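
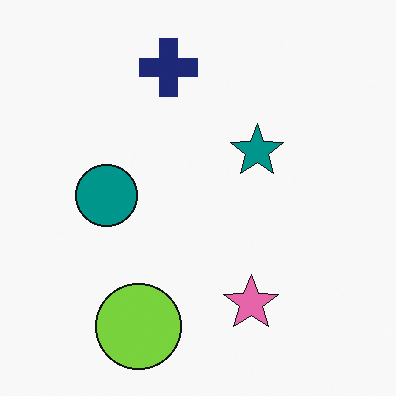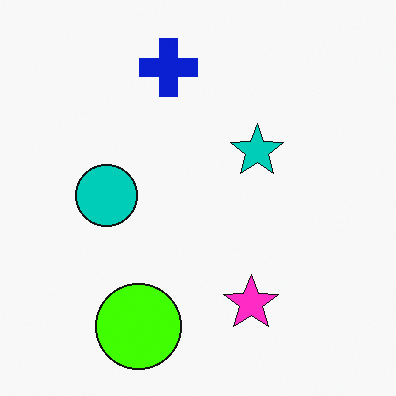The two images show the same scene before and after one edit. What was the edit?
This is the original image heavily oversaturated.

All colors are more vivid — a global saturation change.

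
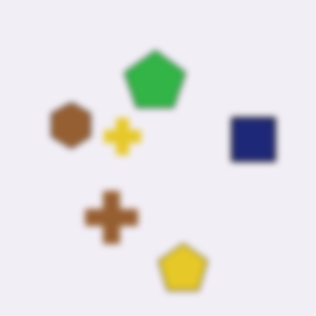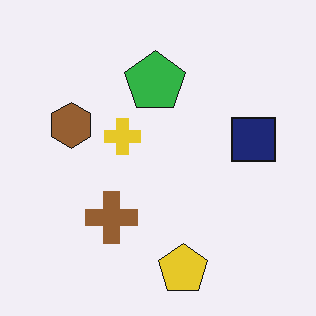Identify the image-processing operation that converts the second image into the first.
Moderately blurred.

Shape edges and outlines are uniformly softened across the whole image.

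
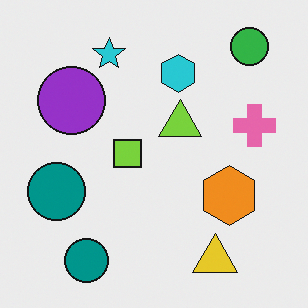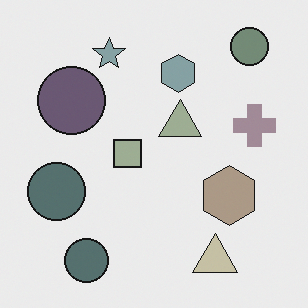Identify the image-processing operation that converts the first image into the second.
Made much more muted (saturation change).

All colors are more muted and greyish — a global saturation change.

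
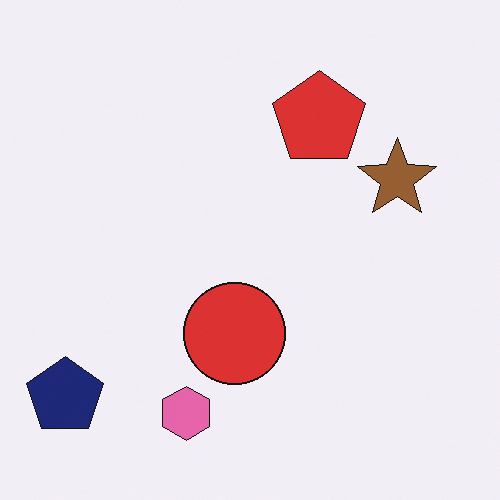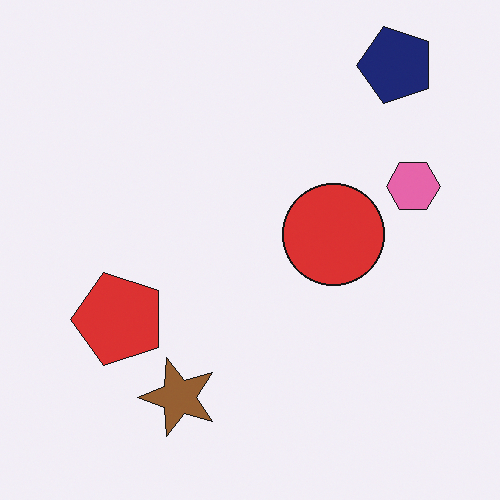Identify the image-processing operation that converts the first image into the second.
It was transposed (reflected across the top-left ↔ bottom-right diagonal).

Shapes have swapped their row and column positions — what was in the top-right is now in the bottom-left — a diagonal reflection.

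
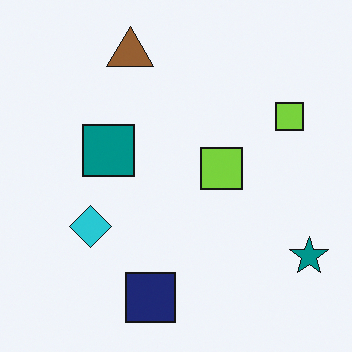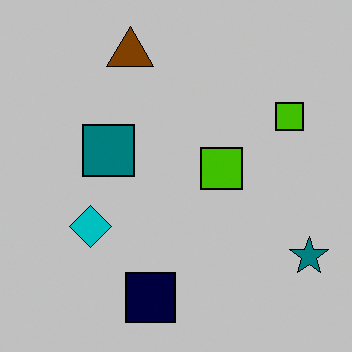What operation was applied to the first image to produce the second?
It was aggressively posterized.

Each flat color has snapped to a coarser quantized level — most visibly, the near-white background has dropped to a flat grey.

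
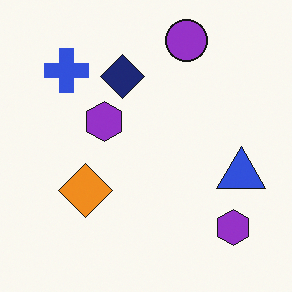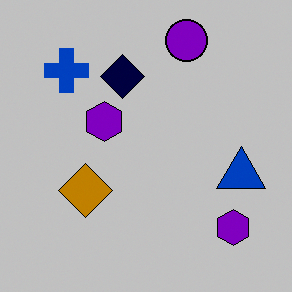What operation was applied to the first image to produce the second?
The image was aggressively posterized.

Each flat color has snapped to a coarser quantized level — most visibly, the near-white background has dropped to a flat grey.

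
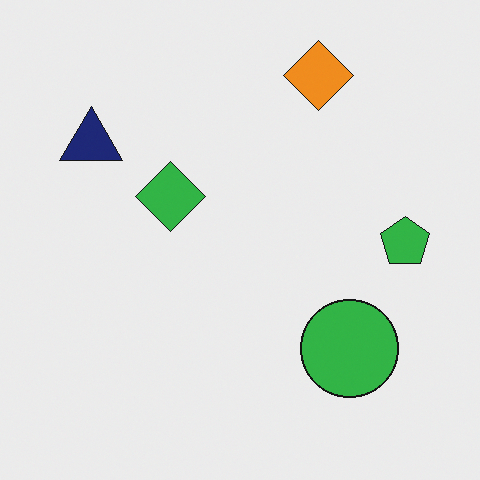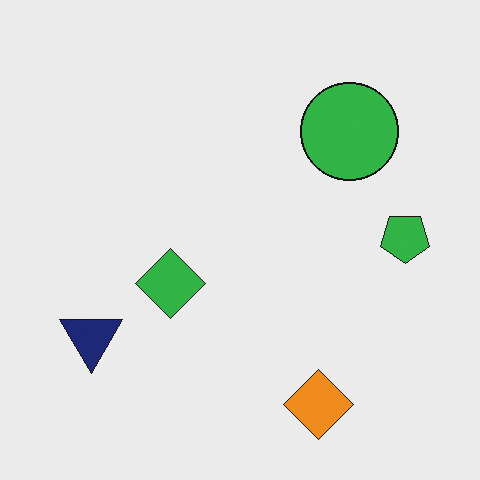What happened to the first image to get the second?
It was flipped vertically (top ↔ bottom).

The orange diamond is in the top of the first image and the bottom of the second — shapes on opposite sides of the horizontal midline have swapped in a mirror flip.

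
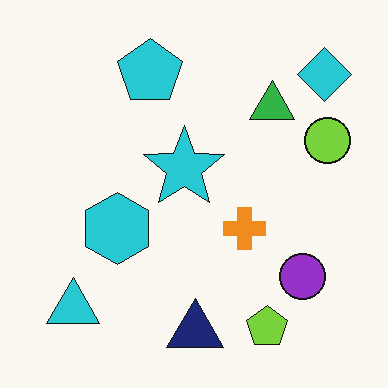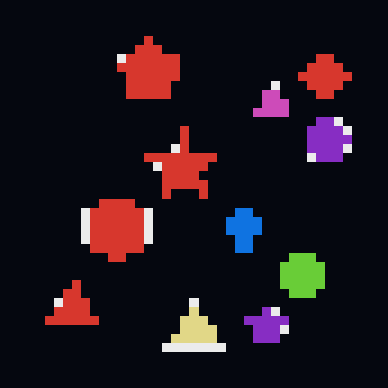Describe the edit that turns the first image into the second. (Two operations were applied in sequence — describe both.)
It was coarsely pixelated, then color-inverted (negative).

Shapes are reduced to large square blocks; fine edges and outlines are lost — a downscale-then-upscale (mosaic) effect. The light background has become dark and every shape's color is its complement — a photographic negative.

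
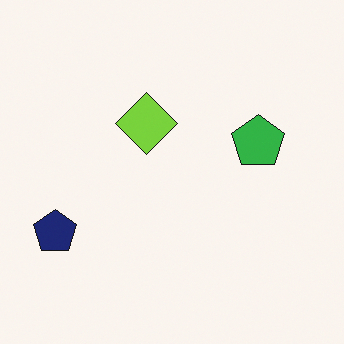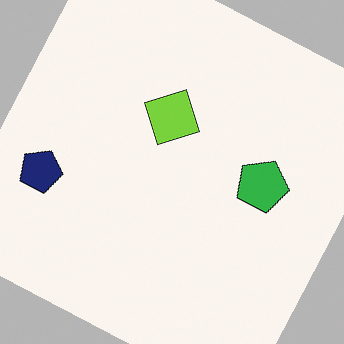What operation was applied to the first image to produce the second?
The image was rotated clockwise by a moderate amount.

Every shape is tilted by the same angle and the image corners show triangular fill wedges — a whole-image rotation by a non-right angle.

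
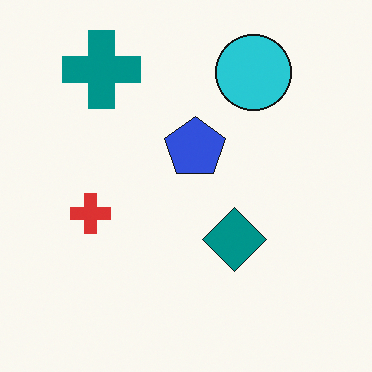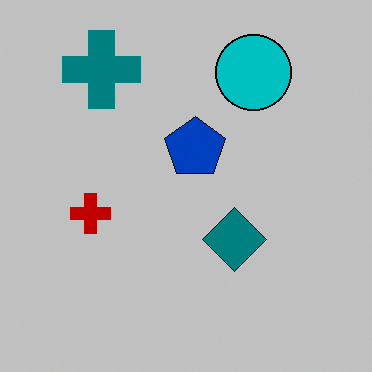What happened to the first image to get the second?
This is the original image aggressively posterized.

Each flat color has snapped to a coarser quantized level — most visibly, the near-white background has dropped to a flat grey.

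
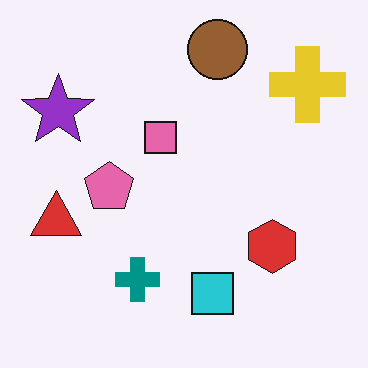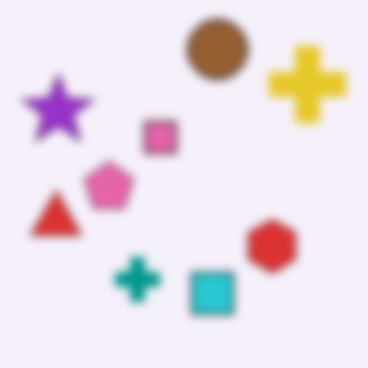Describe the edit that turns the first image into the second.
The transformation is: noticeably gaussian-blurred.

Shape edges and outlines are uniformly softened across the whole image.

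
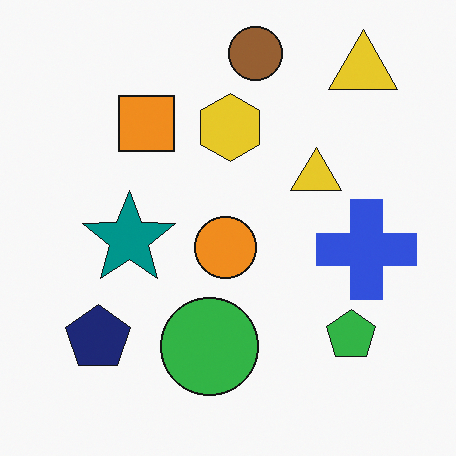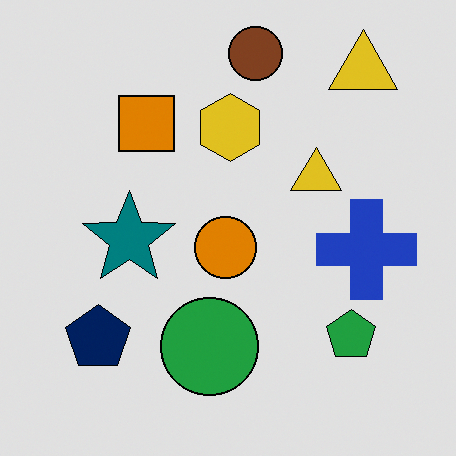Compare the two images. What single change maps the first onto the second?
It was posterized to a reduced palette.

Each flat color has snapped to a coarser quantized level — most visibly, the near-white background has dropped to a flat grey.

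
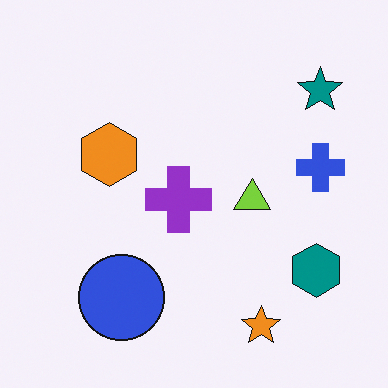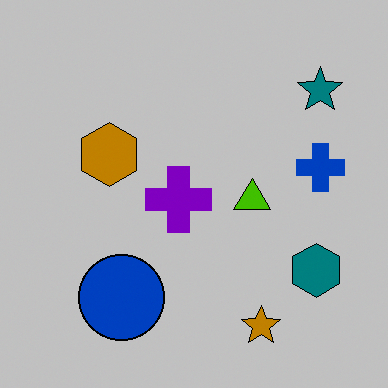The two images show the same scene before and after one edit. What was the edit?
Heavily posterized to just a handful of flat colors.

Each flat color has snapped to a coarser quantized level — most visibly, the near-white background has dropped to a flat grey.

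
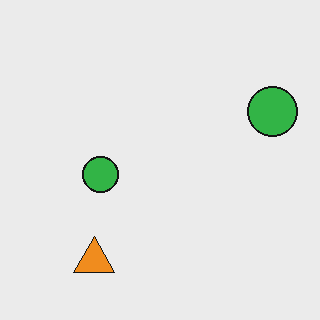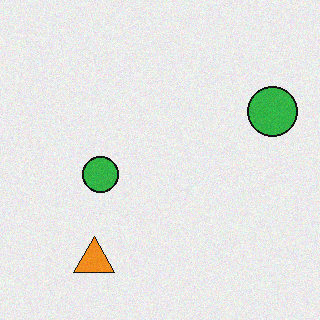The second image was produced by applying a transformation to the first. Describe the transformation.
Degraded with light additive noise.

Random speckle covers the whole image, including the flat background.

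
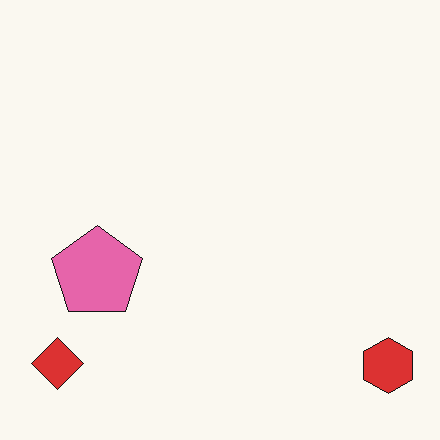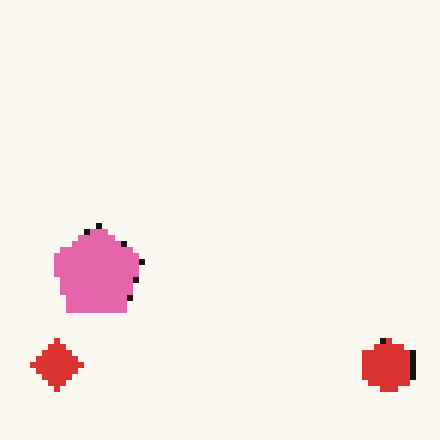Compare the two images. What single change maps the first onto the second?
The image was pixelated into visible square blocks.

Shapes are reduced to large square blocks; fine edges and outlines are lost — a downscale-then-upscale (mosaic) effect.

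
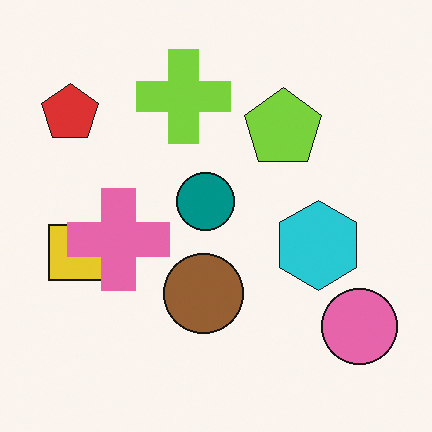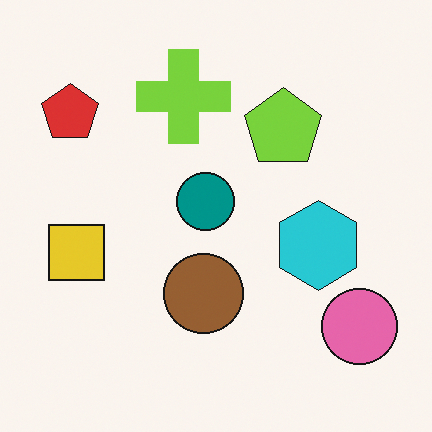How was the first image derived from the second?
This is the original image overlaid with an additional pink cross.

A pink cross appears in the first image that is absent from the second.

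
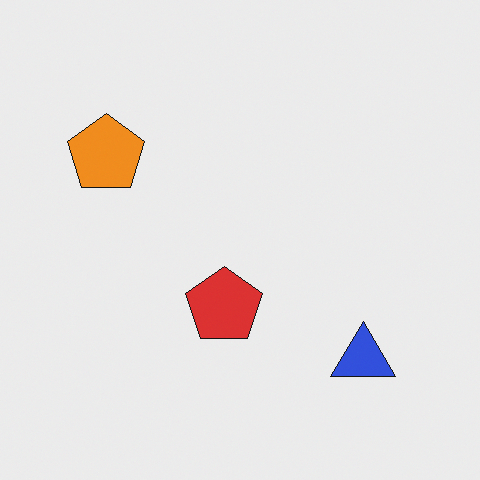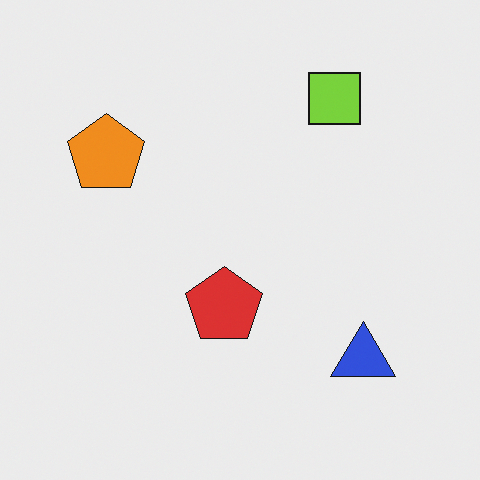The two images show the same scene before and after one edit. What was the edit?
It was overlaid with an additional lime square.

A lime square appears in the second image that is absent from the first.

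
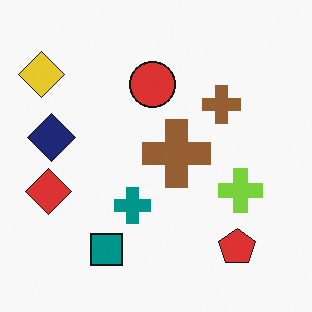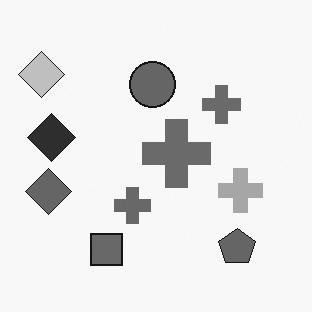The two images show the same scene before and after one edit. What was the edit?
Converted to grayscale.

All color is removed — every shape is now a shade of grey.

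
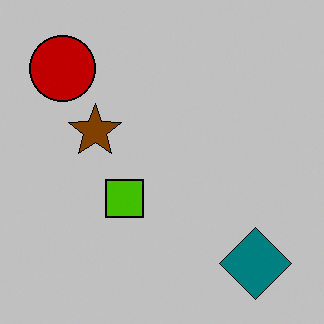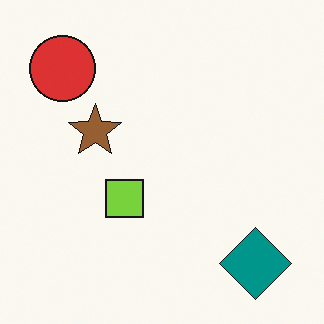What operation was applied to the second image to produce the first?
The image was heavily posterized to just a handful of flat colors.

Each flat color has snapped to a coarser quantized level — most visibly, the near-white background has dropped to a flat grey.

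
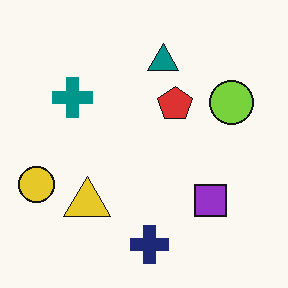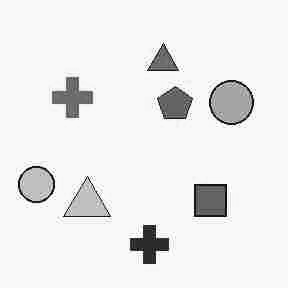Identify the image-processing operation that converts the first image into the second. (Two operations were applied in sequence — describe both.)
The transformation is: heavily JPEG-compressed with obvious blocking artifacts, then converted to grayscale.

Blocky 8×8 compression artifacts appear around shape edges and the flat background shows ringing — characteristic JPEG degradation. All color is removed — every shape is now a shade of grey.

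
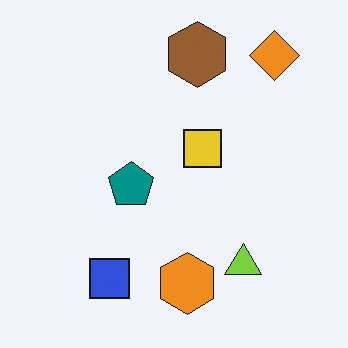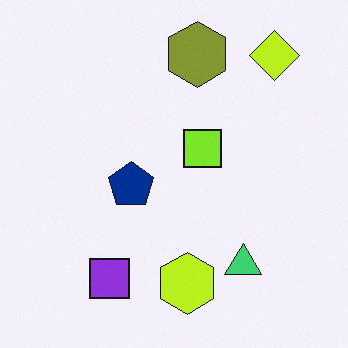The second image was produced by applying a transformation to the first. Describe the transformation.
The image was hue-shifted slightly.

Every shape's color has rotated by the same amount around the hue wheel — a uniform hue shift.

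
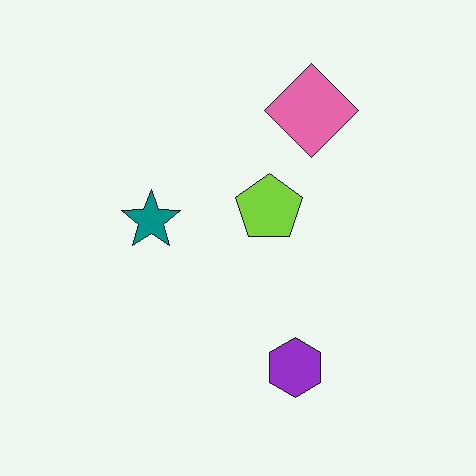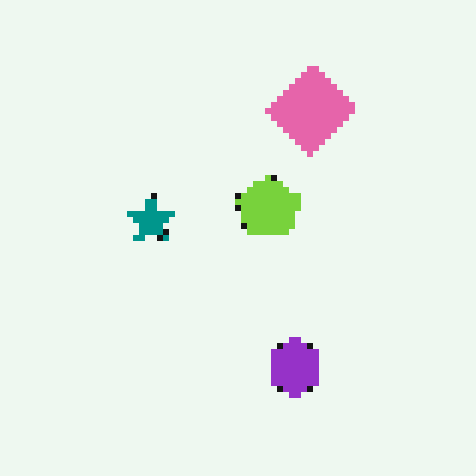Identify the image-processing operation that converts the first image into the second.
The image was pixelated into visible square blocks.

Shapes are reduced to large square blocks; fine edges and outlines are lost — a downscale-then-upscale (mosaic) effect.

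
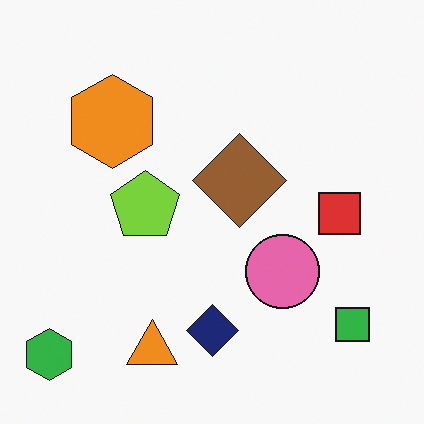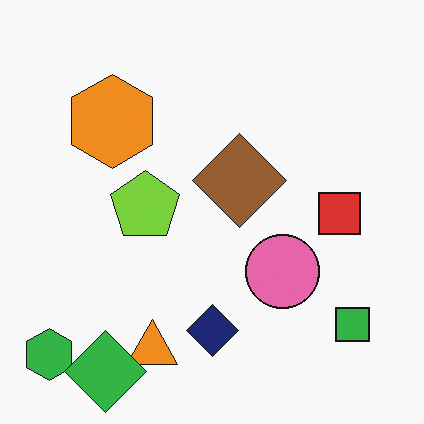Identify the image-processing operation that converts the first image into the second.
Overlaid with an additional green diamond.

A green diamond appears in the second image that is absent from the first.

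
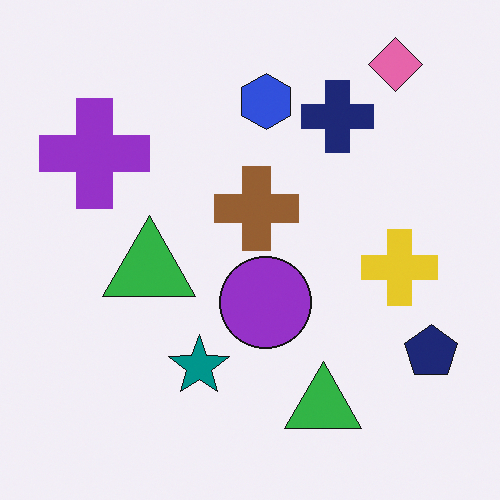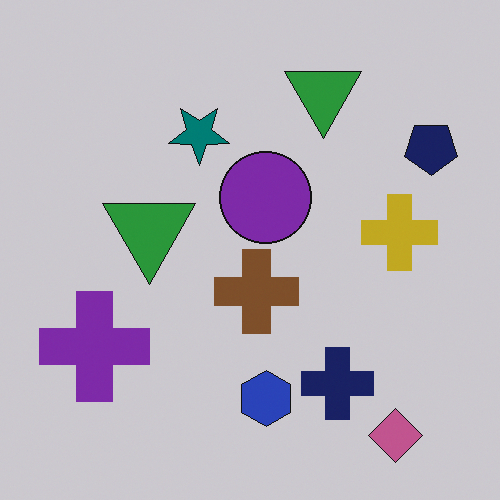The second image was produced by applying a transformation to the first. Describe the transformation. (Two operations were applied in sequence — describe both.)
Flipped vertically (top ↔ bottom), then darkened a little.

The pink diamond is in the top-right of the first image and the bottom-right of the second — shapes on opposite sides of the horizontal midline have swapped in a mirror flip. Every pixel — background and shapes alike — is uniformly darkened.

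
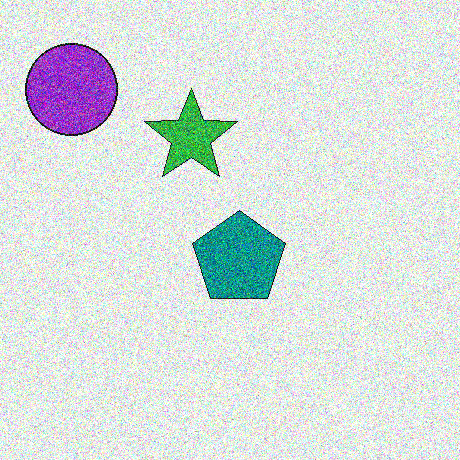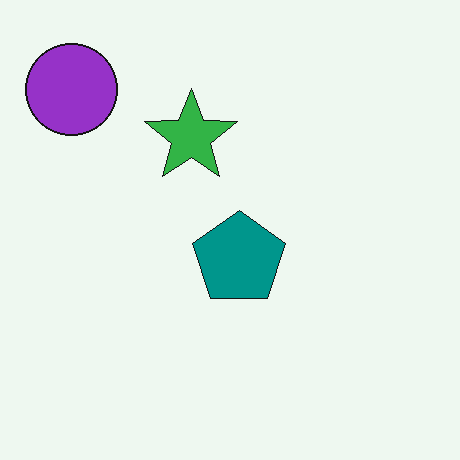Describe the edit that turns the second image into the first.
The image was degraded with a thick layer of grain.

Random speckle covers the whole image, including the flat background.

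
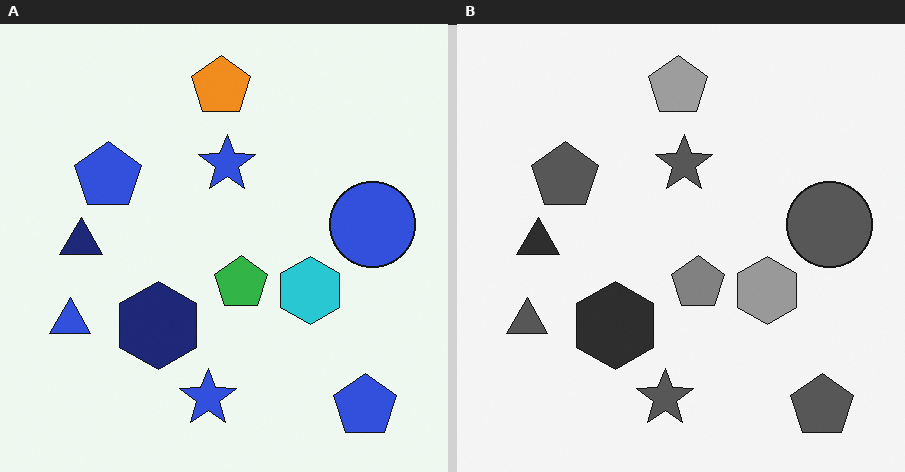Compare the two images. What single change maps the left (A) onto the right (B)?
This is the original image converted to grayscale.

All color is removed — every shape is now a shade of grey.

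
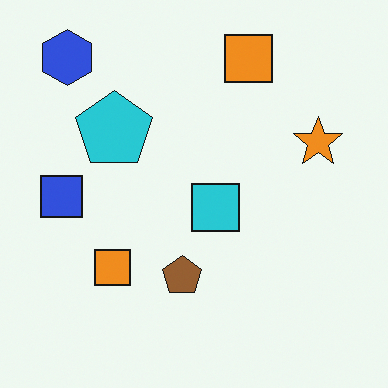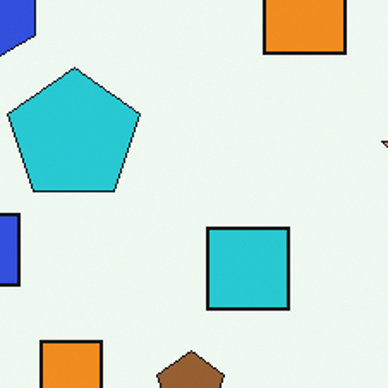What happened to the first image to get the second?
It was cropped to a noticeably smaller region and rescaled.

The visible shapes are larger and the field of view is narrower; shapes near the original edges may be partly or wholly outside the frame — a crop-and-rescale.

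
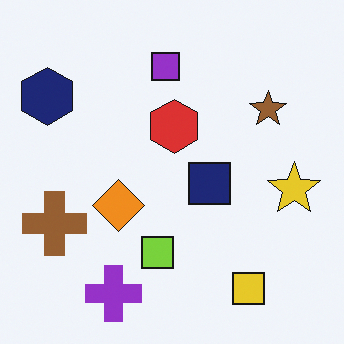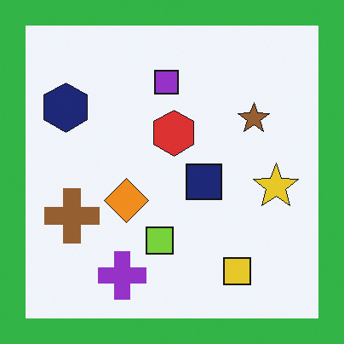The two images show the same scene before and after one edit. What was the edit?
The image was framed with a green border.

A solid green frame runs around the edge of the second image, with the content slightly shrunk inside it.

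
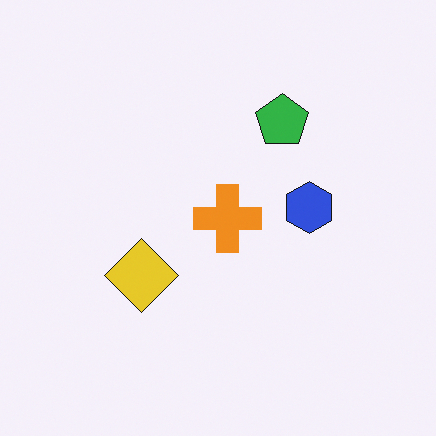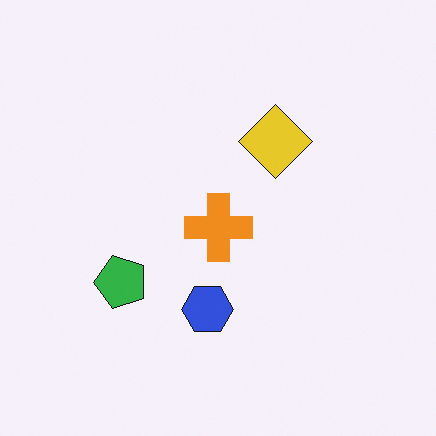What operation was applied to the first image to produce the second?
This is the original image transposed (reflected across the top-left ↔ bottom-right diagonal).

Shapes have swapped their row and column positions — what was in the top-right is now in the bottom-left — a diagonal reflection.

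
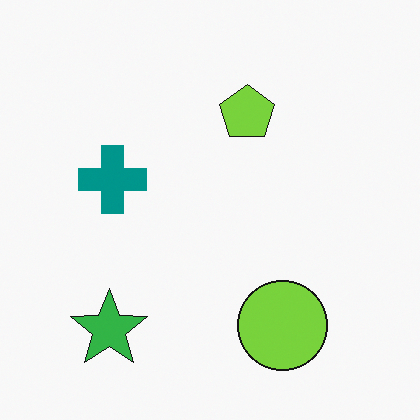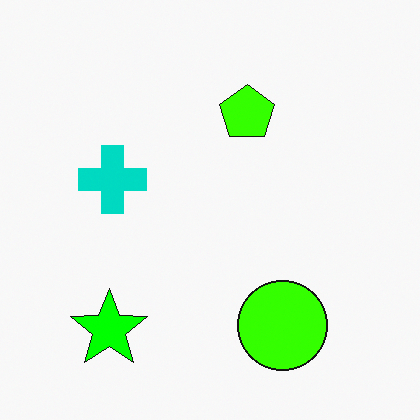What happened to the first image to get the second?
The second image is the first heavily oversaturated.

All colors are more vivid — a global saturation change.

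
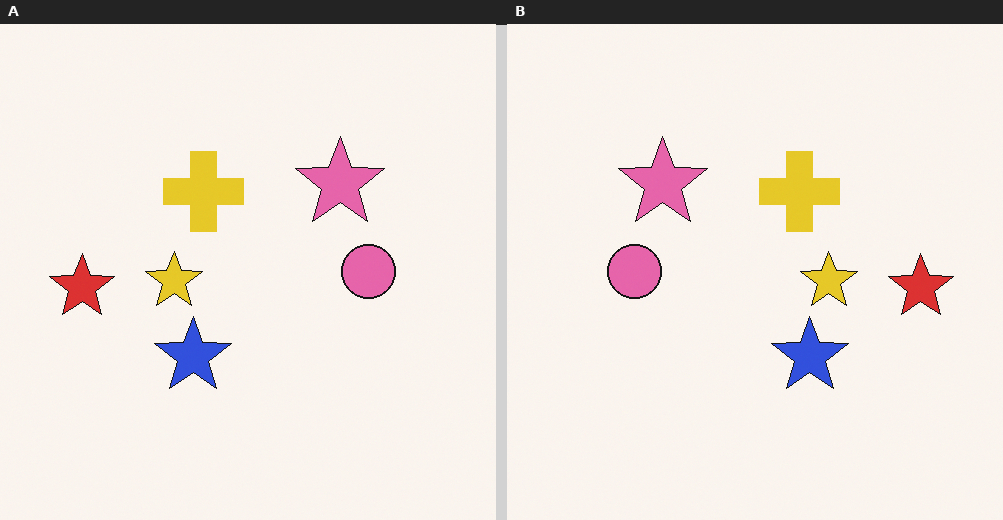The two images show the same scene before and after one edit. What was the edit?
The right (B) image is the left (A) flipped horizontally (left ↔ right).

The red star is in the left of the left (A) image and the right of the right (B) — shapes on opposite sides of the vertical midline have swapped in a mirror flip.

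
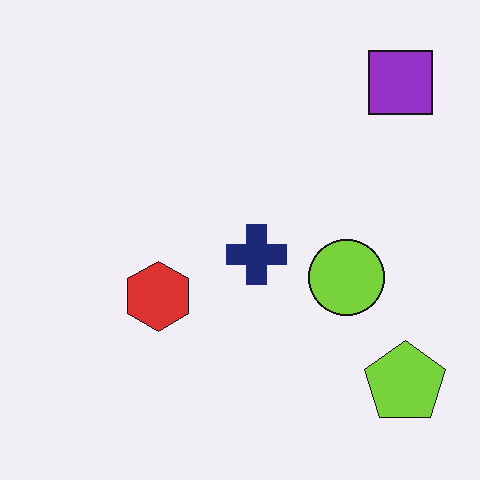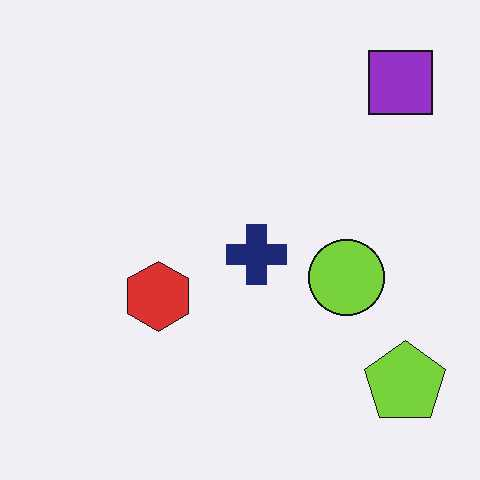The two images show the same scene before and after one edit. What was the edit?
This is the original image given moderate JPEG compression.

Blocky 8×8 compression artifacts appear around shape edges and the flat background shows ringing — characteristic JPEG degradation.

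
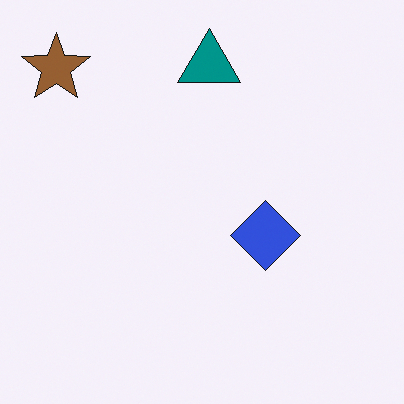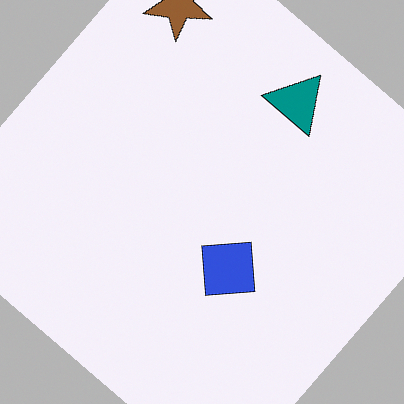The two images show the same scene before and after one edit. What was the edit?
This is the original image rotated clockwise by a large amount — several tens of degrees.

Every shape is tilted by the same angle and the image corners show triangular fill wedges — a whole-image rotation by a non-right angle.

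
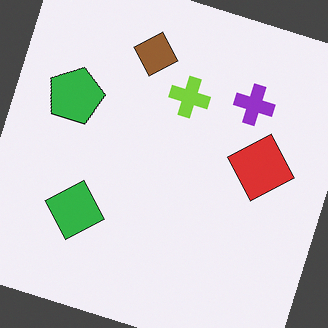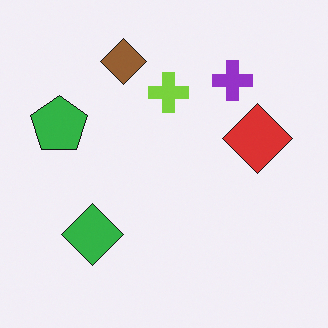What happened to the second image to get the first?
Rotated clockwise by a clearly visible amount.

Every shape is tilted by the same angle and the image corners show triangular fill wedges — a whole-image rotation by a non-right angle.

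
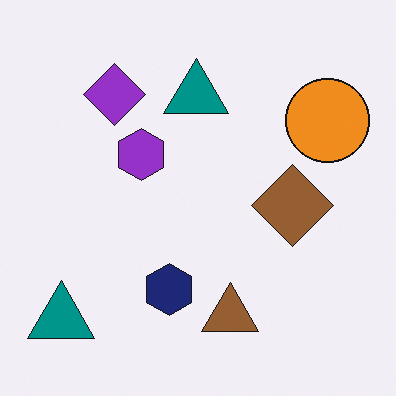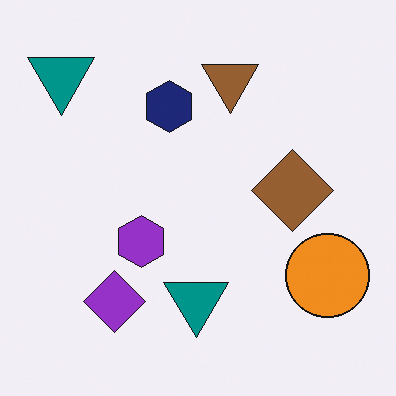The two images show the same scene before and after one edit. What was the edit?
The image was flipped vertically (top ↔ bottom).

The brown triangle is in the bottom of the first image and the top of the second — shapes on opposite sides of the horizontal midline have swapped in a mirror flip.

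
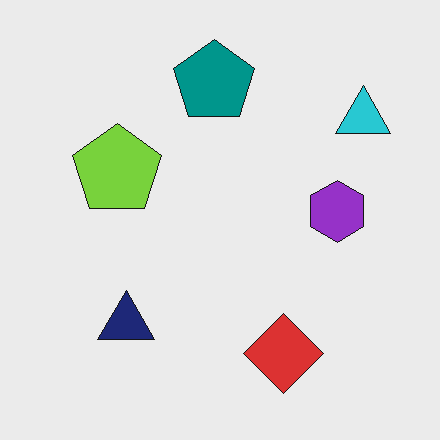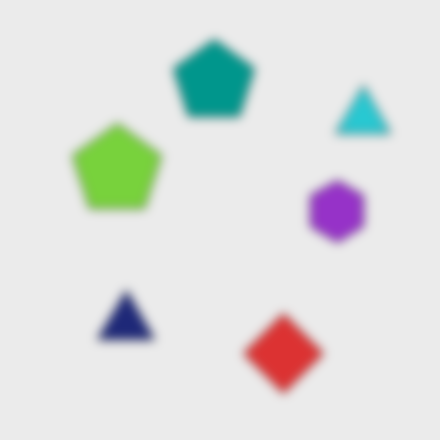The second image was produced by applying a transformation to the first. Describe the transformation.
The second image is the first heavily blurred.

Shape edges and outlines are uniformly softened across the whole image.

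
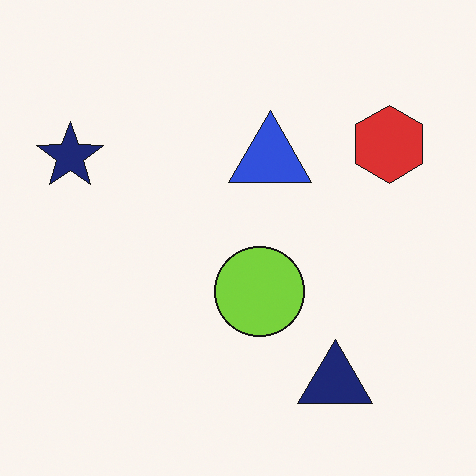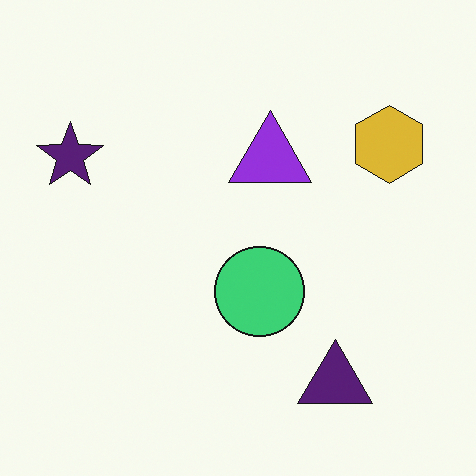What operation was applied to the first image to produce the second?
The transformation is: hue-shifted slightly.

Every shape's color has rotated by the same amount around the hue wheel — a uniform hue shift.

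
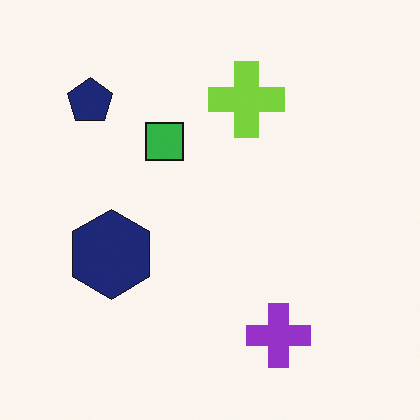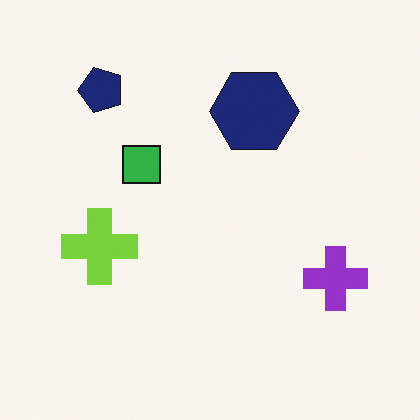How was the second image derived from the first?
It was transposed (reflected across the top-left ↔ bottom-right diagonal).

Shapes have swapped their row and column positions — what was in the top-right is now in the bottom-left — a diagonal reflection.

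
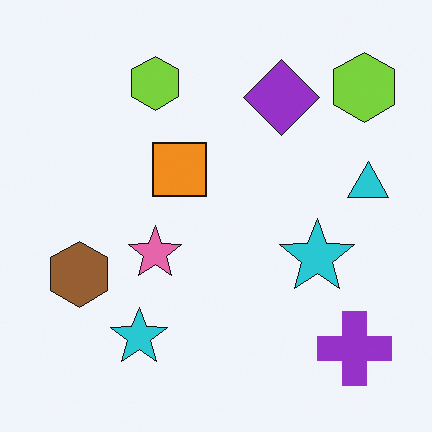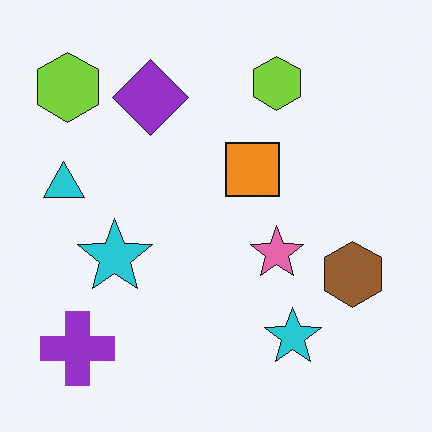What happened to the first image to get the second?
Flipped horizontally (left ↔ right).

The cyan triangle is in the right of the first image and the left of the second — shapes on opposite sides of the vertical midline have swapped in a mirror flip.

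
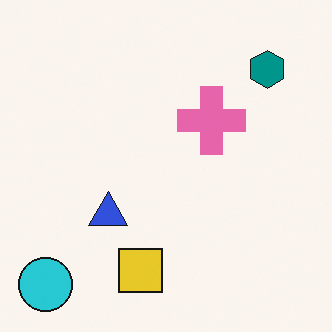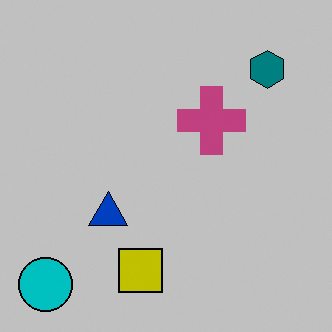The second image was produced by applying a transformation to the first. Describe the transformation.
The second image is the first aggressively posterized.

Each flat color has snapped to a coarser quantized level — most visibly, the near-white background has dropped to a flat grey.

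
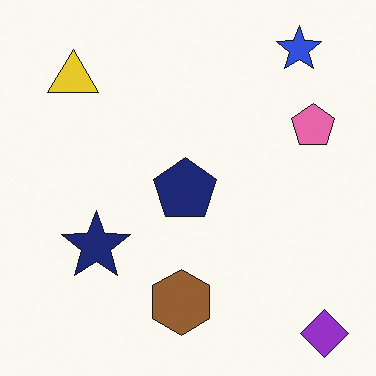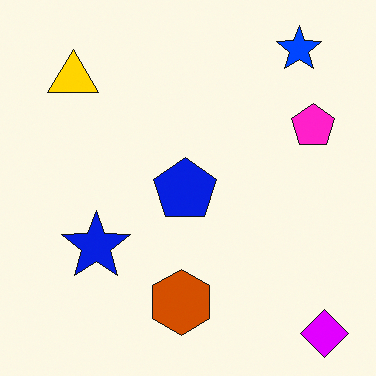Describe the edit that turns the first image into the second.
The second image is the first made much more vivid (saturation change).

All colors are more vivid — a global saturation change.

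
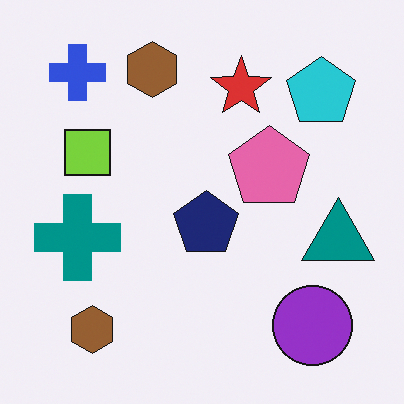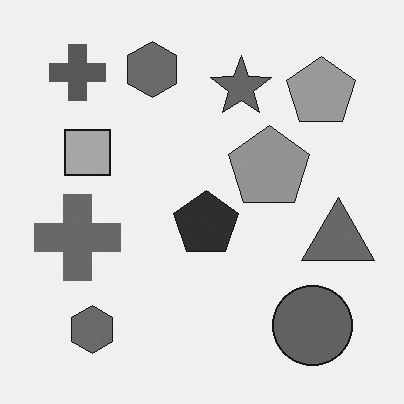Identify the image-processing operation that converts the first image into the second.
Converted to grayscale.

All color is removed — every shape is now a shade of grey.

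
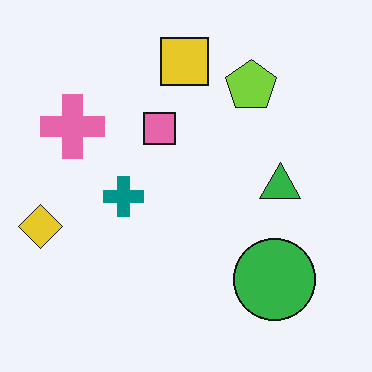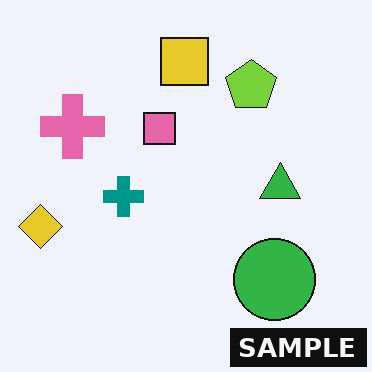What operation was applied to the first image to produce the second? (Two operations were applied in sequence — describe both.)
The transformation is: JPEG-compressed with visible artifacts, then watermarked with the text "SAMPLE" in the lower-right corner.

Blocky 8×8 compression artifacts appear around shape edges and the flat background shows ringing — characteristic JPEG degradation. A dark label reading "SAMPLE" appears in the lower-right corner.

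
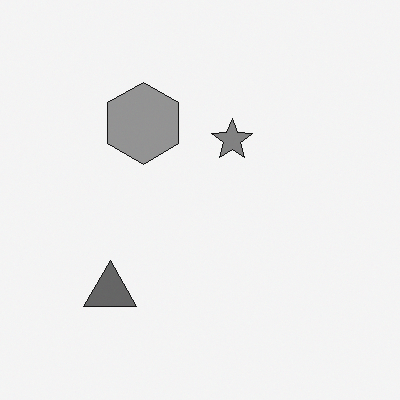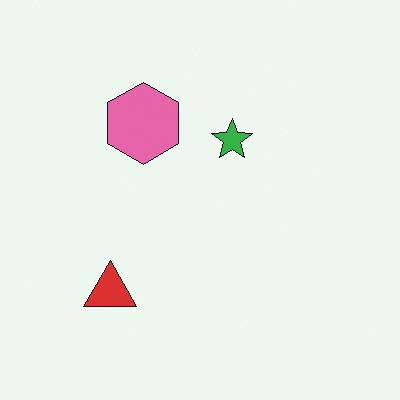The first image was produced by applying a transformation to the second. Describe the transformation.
This is the original image converted to grayscale.

All color is removed — every shape is now a shade of grey.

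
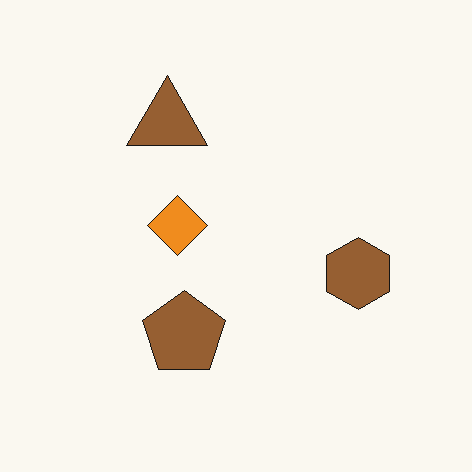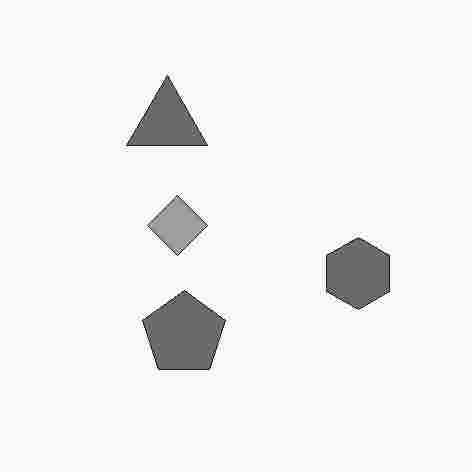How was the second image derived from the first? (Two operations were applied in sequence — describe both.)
The transformation is: converted to grayscale, then degraded with heavy JPEG compression.

All color is removed — every shape is now a shade of grey. Blocky 8×8 compression artifacts appear around shape edges and the flat background shows ringing — characteristic JPEG degradation.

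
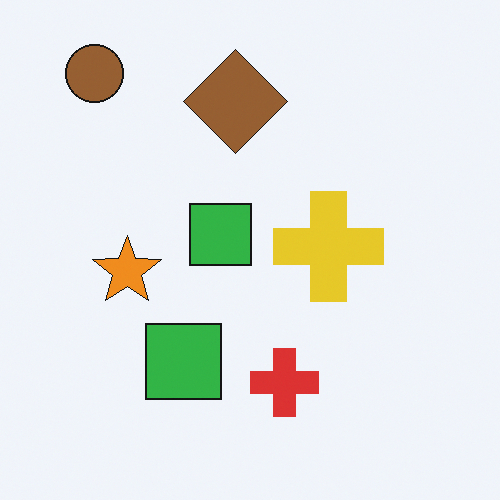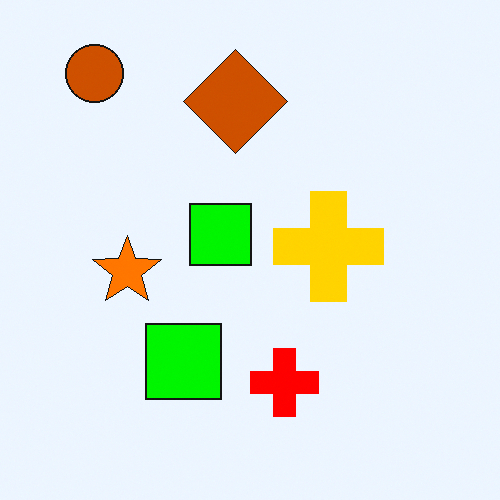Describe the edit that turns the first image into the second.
The image was heavily oversaturated.

All colors are more vivid — a global saturation change.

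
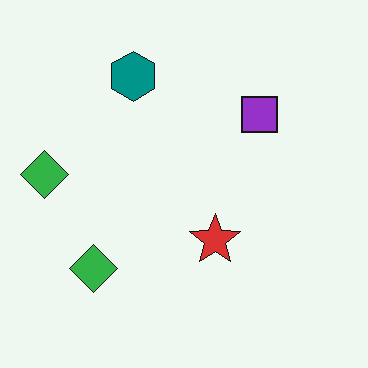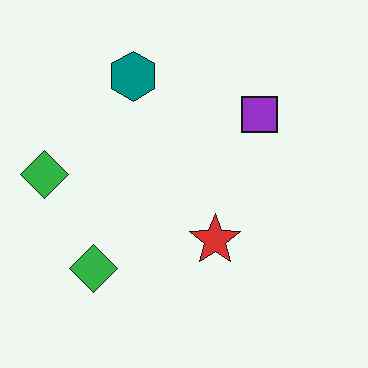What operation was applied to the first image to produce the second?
It was JPEG-compressed with visible artifacts.

Blocky 8×8 compression artifacts appear around shape edges and the flat background shows ringing — characteristic JPEG degradation.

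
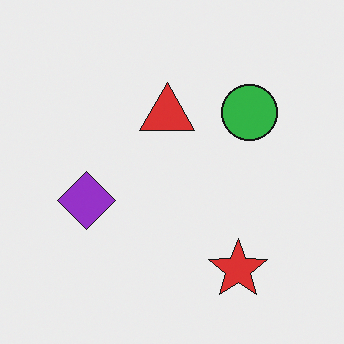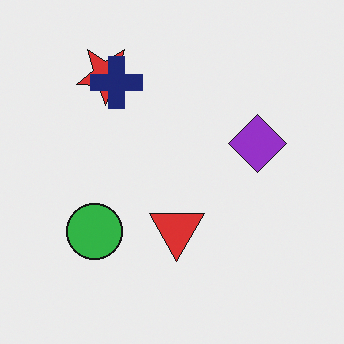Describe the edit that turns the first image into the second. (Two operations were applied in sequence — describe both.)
The second image is the first rotated 180°, then overlaid with an additional navy cross.

The red star sits in the bottom-right of the first image and the top-left of the second — consistent with a whole-image 180° rotation. A navy cross appears in the second image that is absent from the first.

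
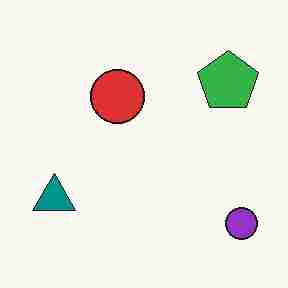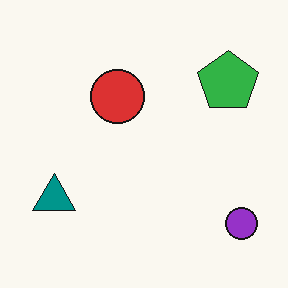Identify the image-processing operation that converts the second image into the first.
The transformation is: heavily JPEG-compressed with obvious blocking artifacts.

Blocky 8×8 compression artifacts appear around shape edges and the flat background shows ringing — characteristic JPEG degradation.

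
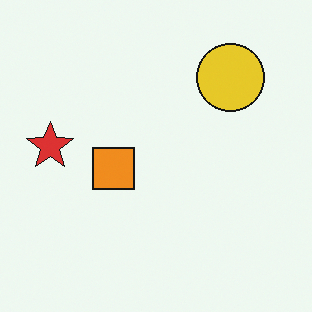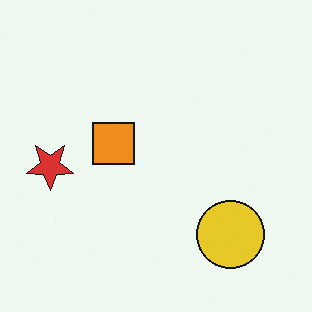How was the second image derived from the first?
The transformation is: flipped vertically (top ↔ bottom).

The yellow circle is in the top-right of the first image and the bottom-right of the second — shapes on opposite sides of the horizontal midline have swapped in a mirror flip.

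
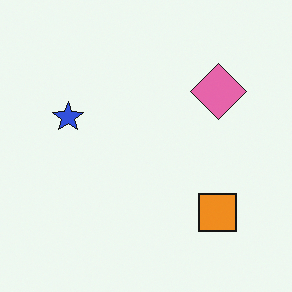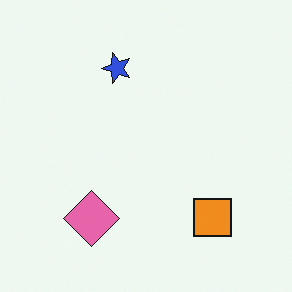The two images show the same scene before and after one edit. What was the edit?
It was transposed (reflected across the top-left ↔ bottom-right diagonal).

Shapes have swapped their row and column positions — what was in the top-right is now in the bottom-left — a diagonal reflection.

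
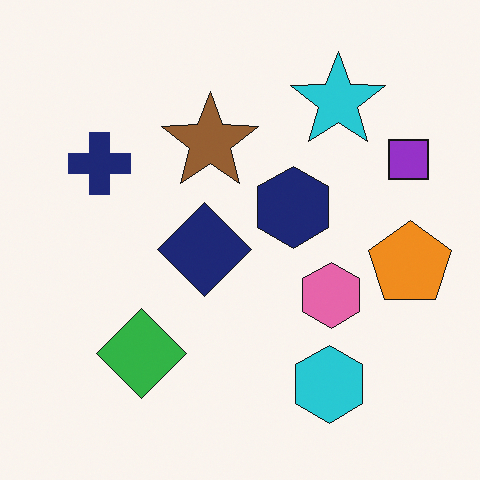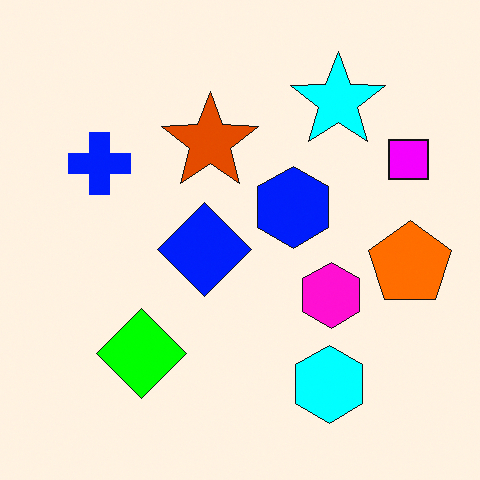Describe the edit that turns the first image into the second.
The transformation is: heavily oversaturated.

All colors are more vivid — a global saturation change.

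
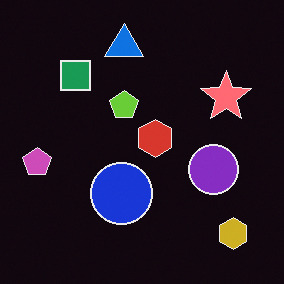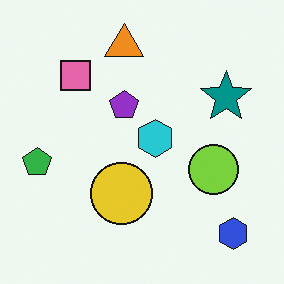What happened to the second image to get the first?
The transformation is: color-inverted (negative).

The light background has become dark and every shape's color is its complement — a photographic negative.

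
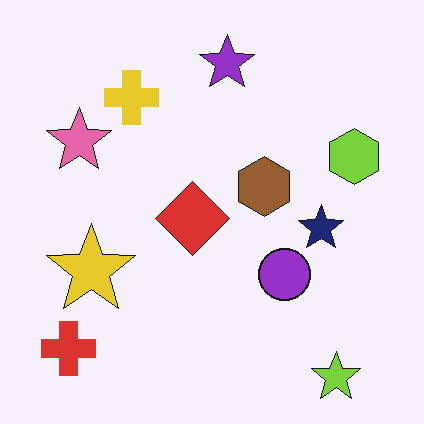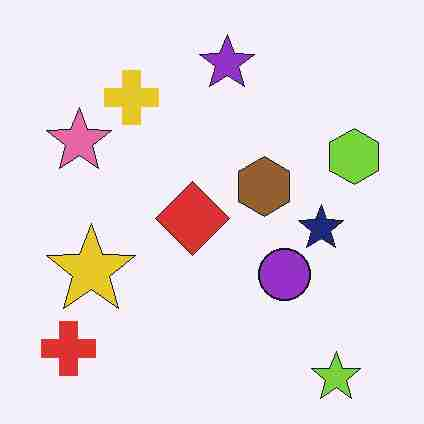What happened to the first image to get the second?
The second image is the first heavily JPEG-compressed with obvious blocking artifacts.

Blocky 8×8 compression artifacts appear around shape edges and the flat background shows ringing — characteristic JPEG degradation.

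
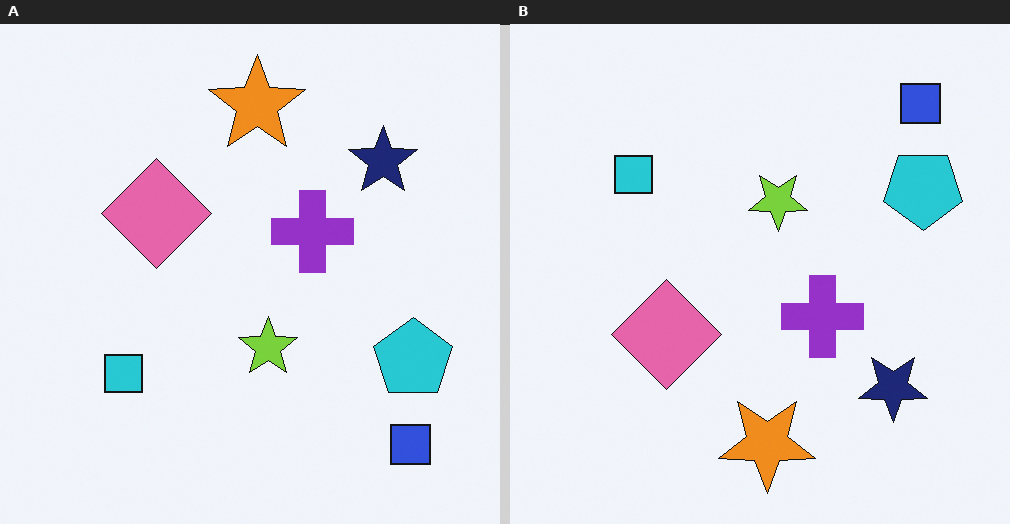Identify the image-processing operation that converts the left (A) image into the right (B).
Flipped vertically (top ↔ bottom).

The blue square is in the bottom-right of the left (A) image and the top-right of the right (B) — shapes on opposite sides of the horizontal midline have swapped in a mirror flip.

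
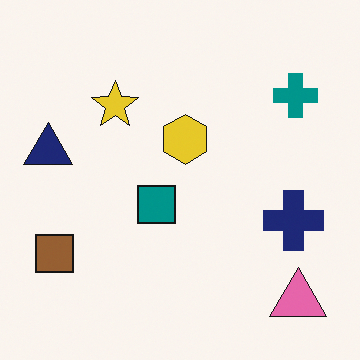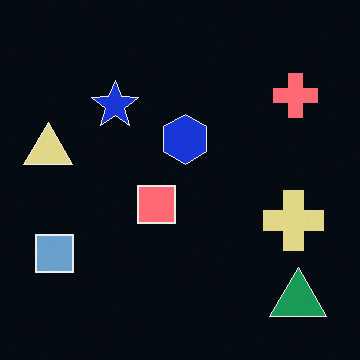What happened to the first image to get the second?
Color-inverted (negative).

The light background has become dark and every shape's color is its complement — a photographic negative.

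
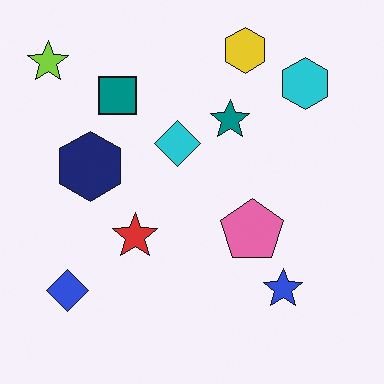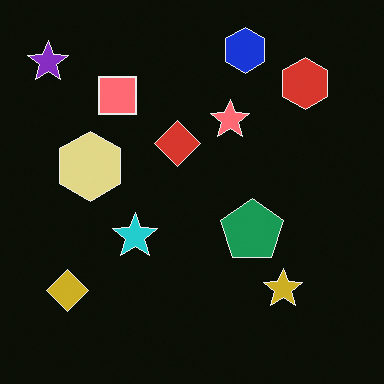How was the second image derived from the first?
The image was color-inverted (negative).

The light background has become dark and every shape's color is its complement — a photographic negative.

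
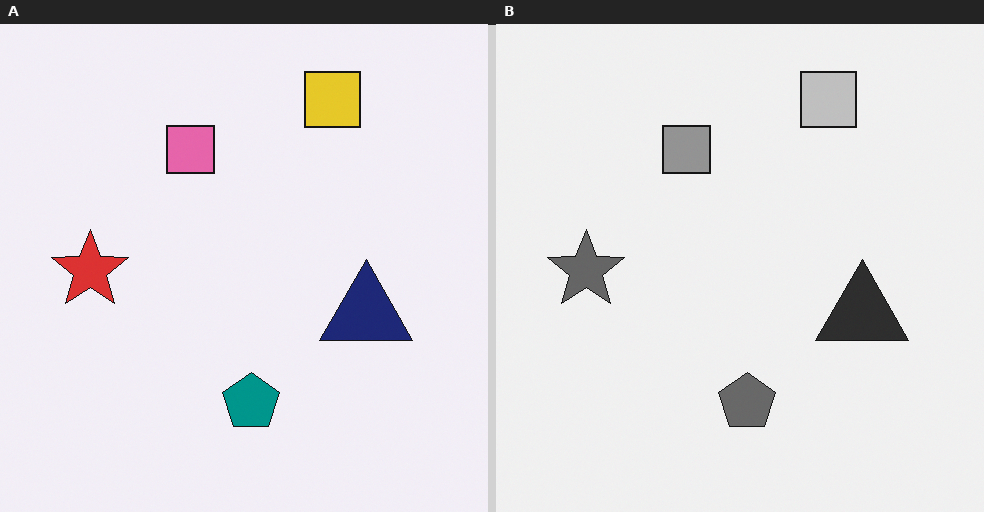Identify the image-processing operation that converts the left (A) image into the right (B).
The transformation is: converted to grayscale.

All color is removed — every shape is now a shade of grey.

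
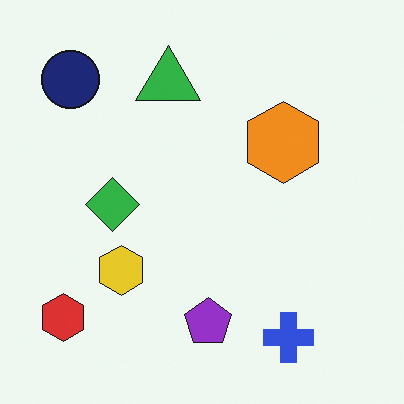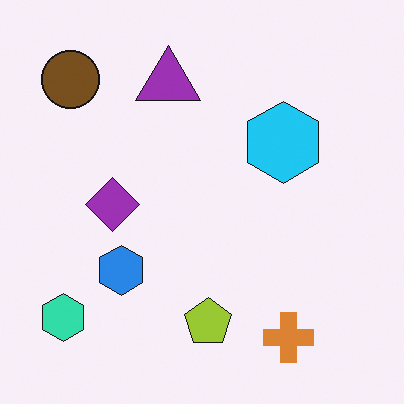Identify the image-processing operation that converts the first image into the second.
The second image is the first hue-shifted by a large amount.

Every shape's color has rotated by the same amount around the hue wheel — a uniform hue shift.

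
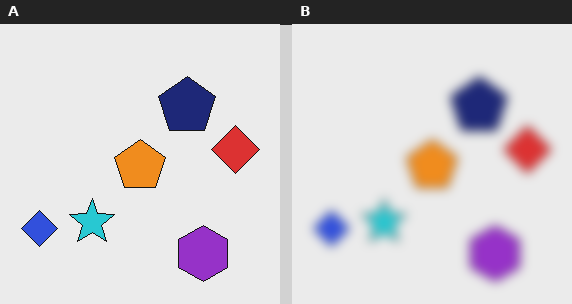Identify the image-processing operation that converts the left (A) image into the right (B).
It was heavily blurred.

Shape edges and outlines are uniformly softened across the whole image.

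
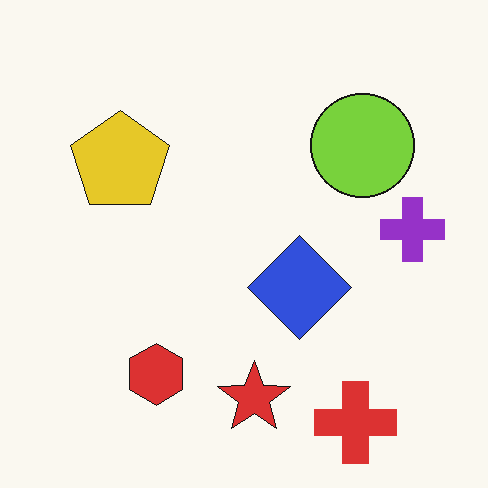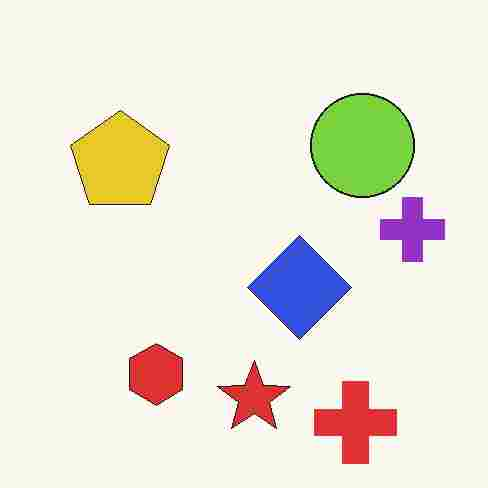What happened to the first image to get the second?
It was heavily JPEG-compressed with obvious blocking artifacts.

Blocky 8×8 compression artifacts appear around shape edges and the flat background shows ringing — characteristic JPEG degradation.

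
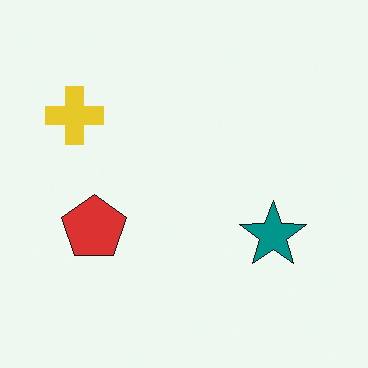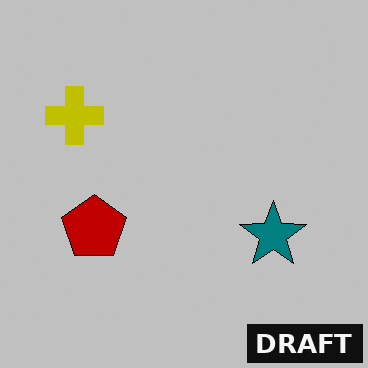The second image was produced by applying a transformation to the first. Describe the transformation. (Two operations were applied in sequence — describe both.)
The second image is the first heavily posterized to just a handful of flat colors, then watermarked with the text "DRAFT" in the lower-right corner.

Each flat color has snapped to a coarser quantized level — most visibly, the near-white background has dropped to a flat grey. A dark label reading "DRAFT" appears in the lower-right corner.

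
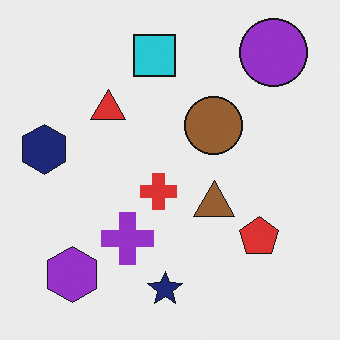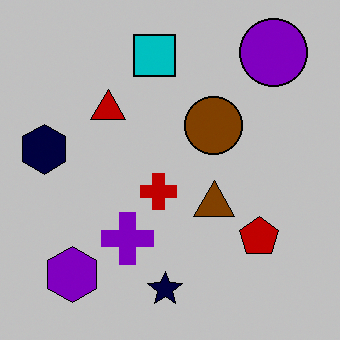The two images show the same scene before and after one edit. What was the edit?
This is the original image heavily posterized to just a handful of flat colors.

Each flat color has snapped to a coarser quantized level — most visibly, the near-white background has dropped to a flat grey.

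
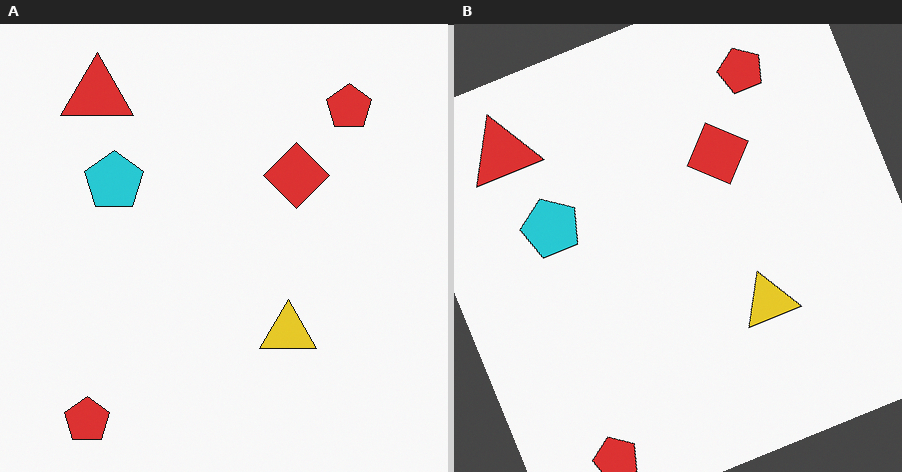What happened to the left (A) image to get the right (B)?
Rotated counter-clockwise by a moderate amount.

Every shape is tilted by the same angle and the image corners show triangular fill wedges — a whole-image rotation by a non-right angle.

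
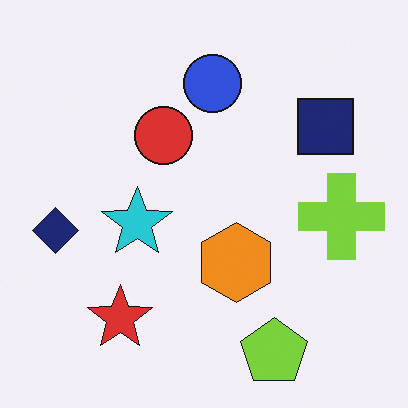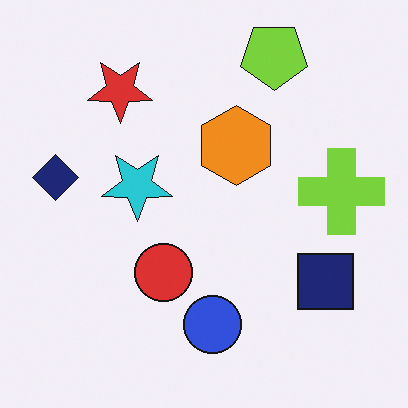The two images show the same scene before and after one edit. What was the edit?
The second image is the first flipped vertically (top ↔ bottom).

The lime pentagon is in the bottom-right of the first image and the top-right of the second — shapes on opposite sides of the horizontal midline have swapped in a mirror flip.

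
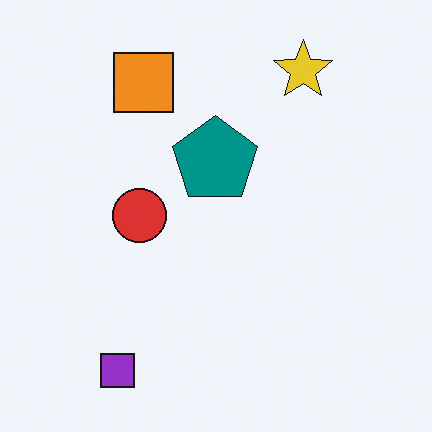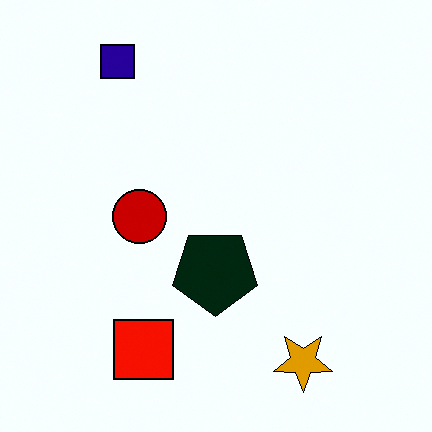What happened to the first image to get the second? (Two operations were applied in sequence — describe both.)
It was flipped vertically (top ↔ bottom), then given much higher contrast.

The purple square is in the bottom-left of the first image and the top-left of the second — shapes on opposite sides of the horizontal midline have swapped in a mirror flip. Tones are pushed away from mid-grey across the whole image — a global contrast change.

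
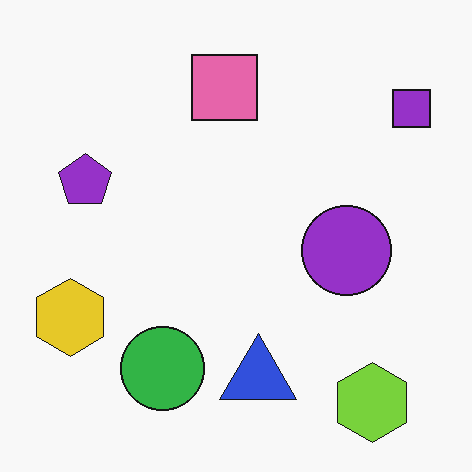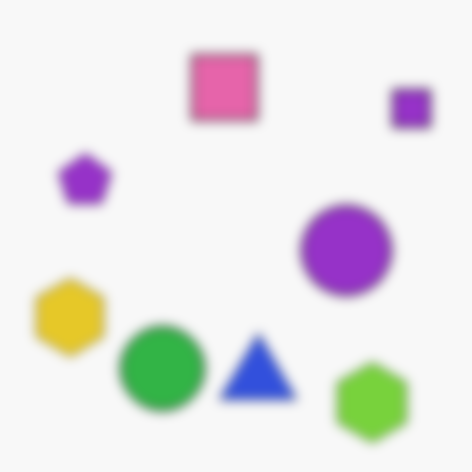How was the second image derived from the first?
Heavily blurred.

Shape edges and outlines are uniformly softened across the whole image.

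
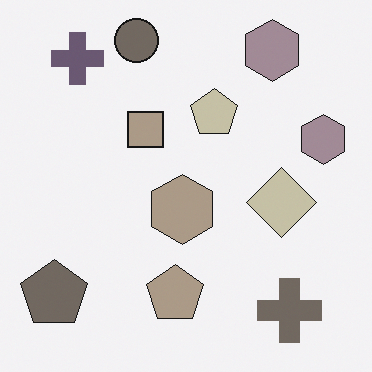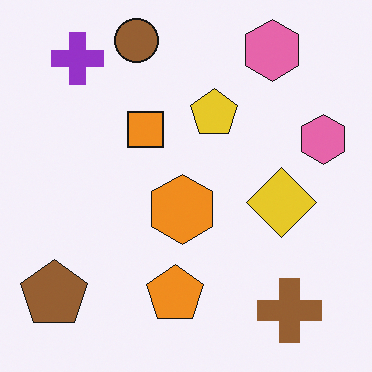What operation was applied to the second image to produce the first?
Heavily desaturated.

All colors are more muted and greyish — a global saturation change.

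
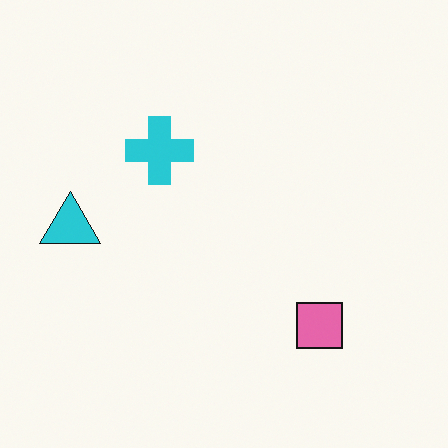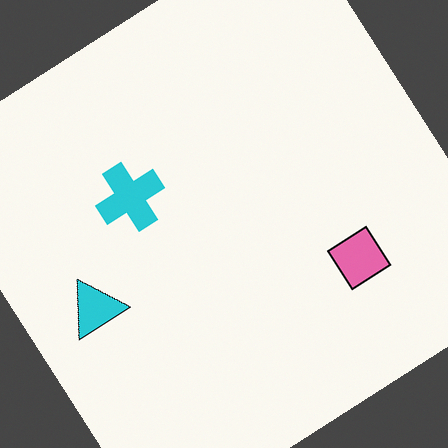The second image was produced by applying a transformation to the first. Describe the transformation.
This is the original image rotated counter-clockwise by a large amount — several tens of degrees.

Every shape is tilted by the same angle and the image corners show triangular fill wedges — a whole-image rotation by a non-right angle.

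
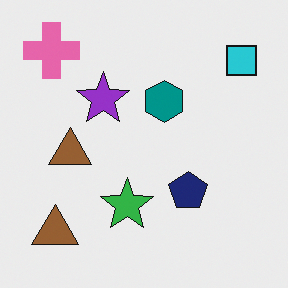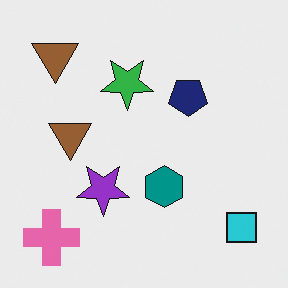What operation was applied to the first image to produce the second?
The transformation is: flipped vertically (top ↔ bottom).

The pink cross is in the top-left of the first image and the bottom-left of the second — shapes on opposite sides of the horizontal midline have swapped in a mirror flip.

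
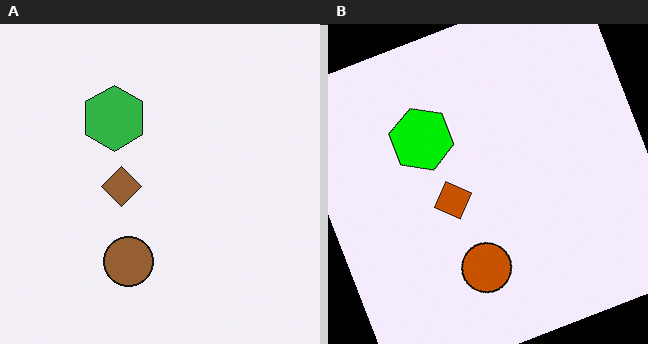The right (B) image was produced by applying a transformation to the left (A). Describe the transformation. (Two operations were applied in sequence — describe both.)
Rotated counter-clockwise by a moderate amount, then heavily oversaturated.

Every shape is tilted by the same angle and the image corners show triangular fill wedges — a whole-image rotation by a non-right angle. All colors are more vivid — a global saturation change.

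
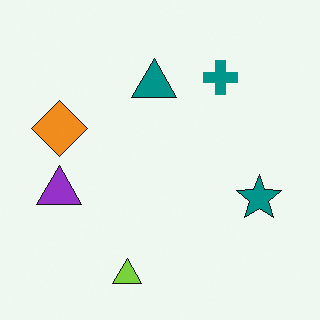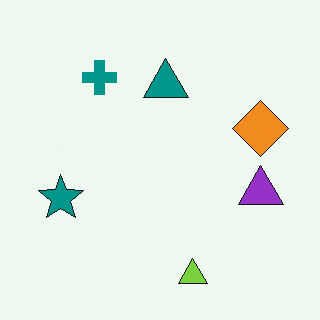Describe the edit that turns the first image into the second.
This is the original image flipped horizontally (left ↔ right).

The purple triangle is in the left of the first image and the right of the second — shapes on opposite sides of the vertical midline have swapped in a mirror flip.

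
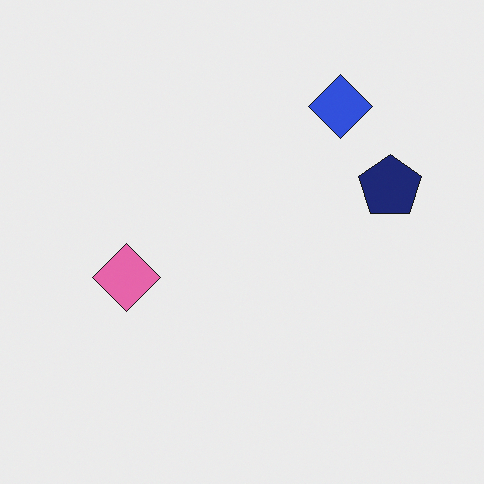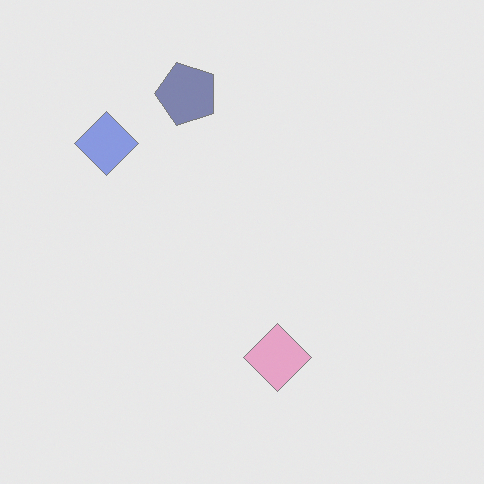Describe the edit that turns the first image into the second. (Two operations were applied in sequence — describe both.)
It was rotated 90° counter-clockwise, then given much lower contrast.

The blue diamond sits in the top-right of the first image and the top-left of the second — consistent with a whole-image 90° counter-clockwise rotation. Tones are pushed toward mid-grey across the whole image — a global contrast change.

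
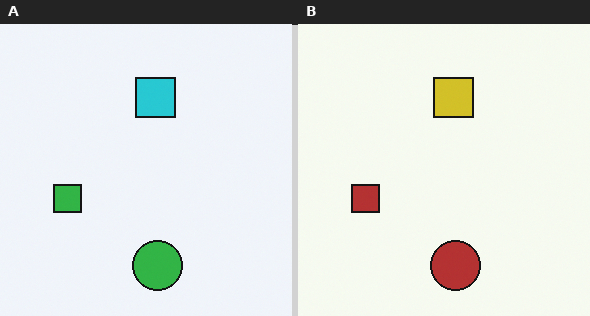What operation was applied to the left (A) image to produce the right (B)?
Hue-shifted through roughly half the color wheel.

Every shape's color has rotated by the same amount around the hue wheel — a uniform hue shift.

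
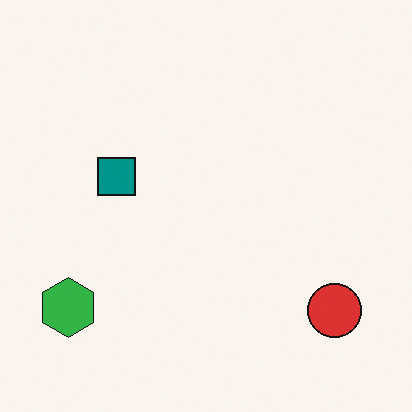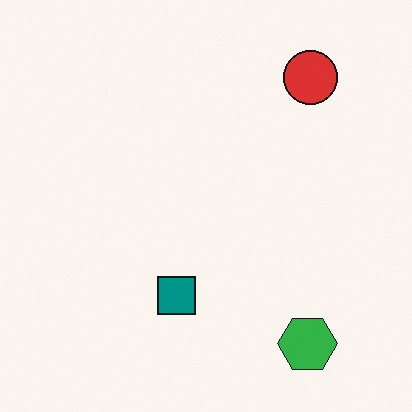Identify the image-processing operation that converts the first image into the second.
The image was rotated 90° counter-clockwise.

The green hexagon sits in the bottom-left of the first image and the bottom-right of the second — consistent with a whole-image 90° counter-clockwise rotation.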